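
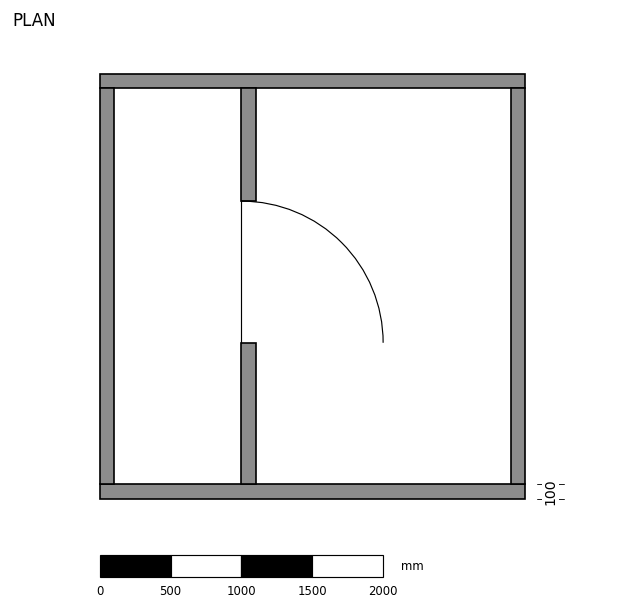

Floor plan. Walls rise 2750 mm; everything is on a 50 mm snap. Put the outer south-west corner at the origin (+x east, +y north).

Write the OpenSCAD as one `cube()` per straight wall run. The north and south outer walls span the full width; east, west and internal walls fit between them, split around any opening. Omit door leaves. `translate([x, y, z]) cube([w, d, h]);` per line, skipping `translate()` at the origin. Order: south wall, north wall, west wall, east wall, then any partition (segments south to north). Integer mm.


cube([3000, 100, 2750]);
translate([0, 2900, 0]) cube([3000, 100, 2750]);
translate([0, 100, 0]) cube([100, 2800, 2750]);
translate([2900, 100, 0]) cube([100, 2800, 2750]);
translate([1000, 100, 0]) cube([100, 1000, 2750]);
translate([1000, 2100, 0]) cube([100, 800, 2750]);


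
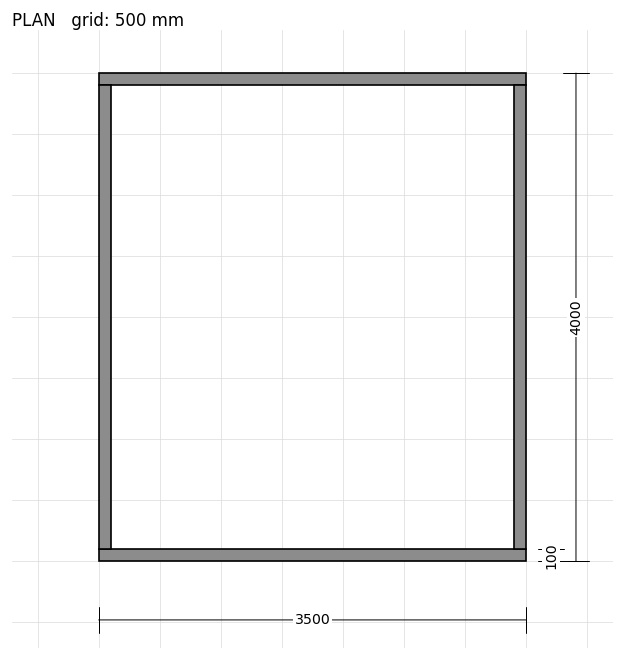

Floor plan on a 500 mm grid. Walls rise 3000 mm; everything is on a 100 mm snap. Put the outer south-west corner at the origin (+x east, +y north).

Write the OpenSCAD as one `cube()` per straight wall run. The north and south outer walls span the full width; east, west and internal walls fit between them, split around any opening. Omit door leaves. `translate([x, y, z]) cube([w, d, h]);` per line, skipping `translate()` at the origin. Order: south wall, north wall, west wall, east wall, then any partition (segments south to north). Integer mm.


cube([3500, 100, 3000]);
translate([0, 3900, 0]) cube([3500, 100, 3000]);
translate([0, 100, 0]) cube([100, 3800, 3000]);
translate([3400, 100, 0]) cube([100, 3800, 3000]);


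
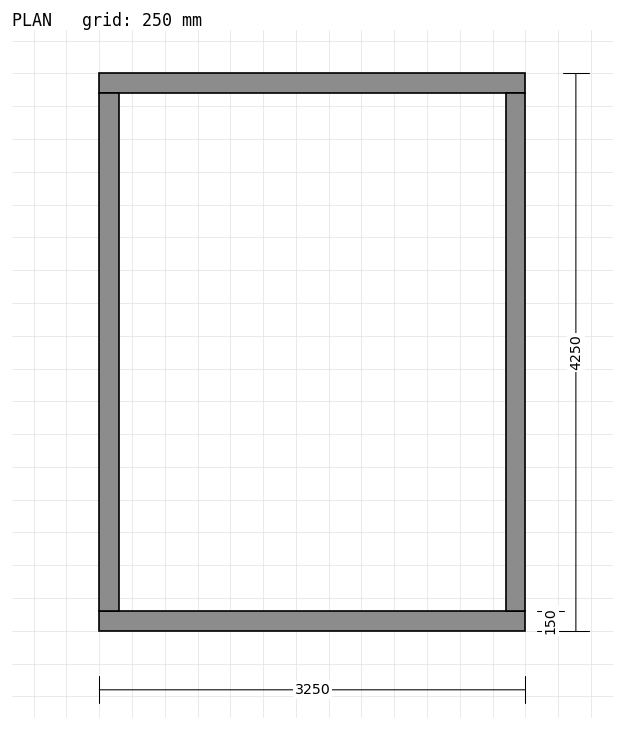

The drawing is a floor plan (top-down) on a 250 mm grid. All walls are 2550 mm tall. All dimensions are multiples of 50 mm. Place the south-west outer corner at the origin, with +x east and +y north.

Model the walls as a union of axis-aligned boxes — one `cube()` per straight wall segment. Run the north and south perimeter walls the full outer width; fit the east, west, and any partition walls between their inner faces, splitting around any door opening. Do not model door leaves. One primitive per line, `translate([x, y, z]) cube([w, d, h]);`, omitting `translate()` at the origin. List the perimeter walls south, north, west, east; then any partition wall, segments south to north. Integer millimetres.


cube([3250, 150, 2550]);
translate([0, 4100, 0]) cube([3250, 150, 2550]);
translate([0, 150, 0]) cube([150, 3950, 2550]);
translate([3100, 150, 0]) cube([150, 3950, 2550]);


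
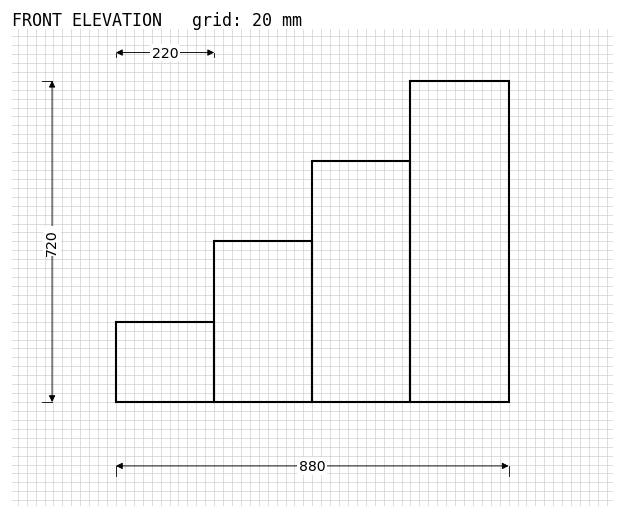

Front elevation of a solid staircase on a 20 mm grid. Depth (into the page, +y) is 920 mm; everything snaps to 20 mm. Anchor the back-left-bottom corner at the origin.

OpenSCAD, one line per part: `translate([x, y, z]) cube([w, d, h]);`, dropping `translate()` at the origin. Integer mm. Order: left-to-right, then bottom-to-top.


cube([220, 920, 180]);
translate([220, 0, 0]) cube([220, 920, 360]);
translate([440, 0, 0]) cube([220, 920, 540]);
translate([660, 0, 0]) cube([220, 920, 720]);


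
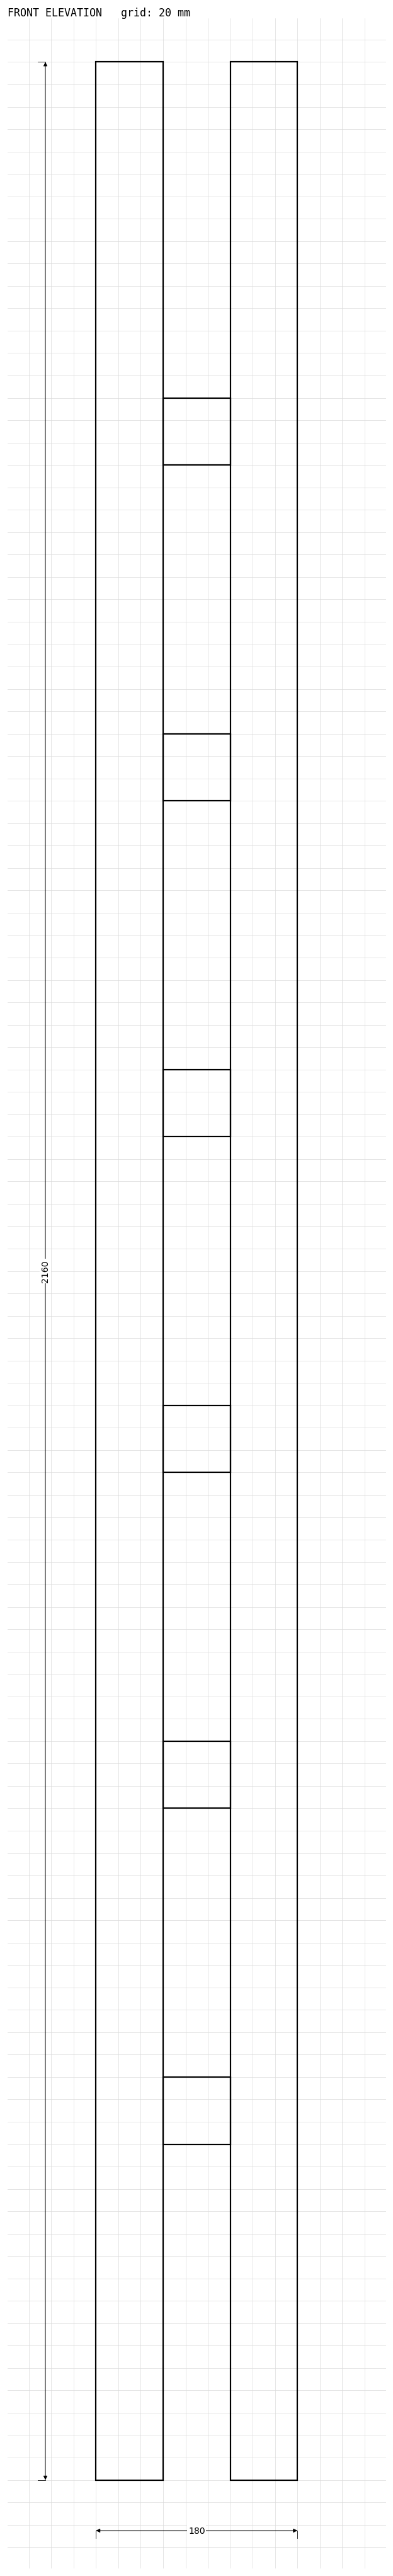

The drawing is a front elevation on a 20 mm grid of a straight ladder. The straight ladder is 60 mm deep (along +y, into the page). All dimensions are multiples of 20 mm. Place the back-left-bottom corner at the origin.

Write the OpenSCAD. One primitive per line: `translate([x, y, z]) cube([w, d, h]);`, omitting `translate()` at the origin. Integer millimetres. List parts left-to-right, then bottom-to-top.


cube([60, 60, 2160]);
translate([60, 0, 300]) cube([60, 60, 60]);
translate([60, 0, 600]) cube([60, 60, 60]);
translate([60, 0, 900]) cube([60, 60, 60]);
translate([60, 0, 1200]) cube([60, 60, 60]);
translate([60, 0, 1500]) cube([60, 60, 60]);
translate([60, 0, 1800]) cube([60, 60, 60]);
translate([120, 0, 0]) cube([60, 60, 2160]);


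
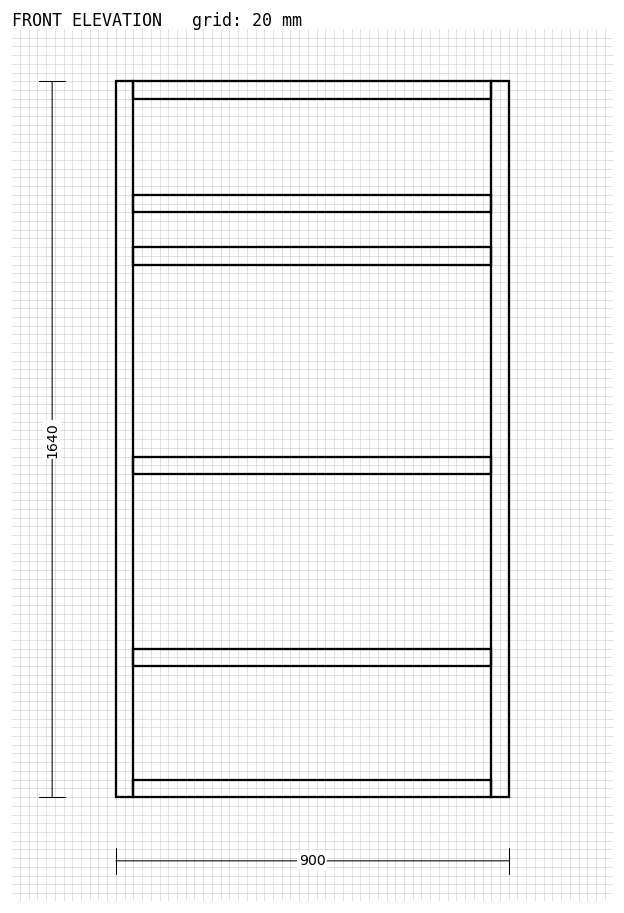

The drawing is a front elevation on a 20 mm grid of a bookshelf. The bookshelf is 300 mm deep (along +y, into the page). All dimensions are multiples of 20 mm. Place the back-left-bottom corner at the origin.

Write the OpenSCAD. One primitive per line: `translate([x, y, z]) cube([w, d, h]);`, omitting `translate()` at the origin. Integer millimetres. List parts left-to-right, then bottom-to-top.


cube([40, 300, 1640]);
translate([40, 0, 0]) cube([820, 300, 40]);
translate([40, 0, 300]) cube([820, 300, 40]);
translate([40, 0, 740]) cube([820, 300, 40]);
translate([40, 0, 1220]) cube([820, 300, 40]);
translate([40, 0, 1340]) cube([820, 300, 40]);
translate([40, 0, 1600]) cube([820, 300, 40]);
translate([860, 0, 0]) cube([40, 300, 1640]);


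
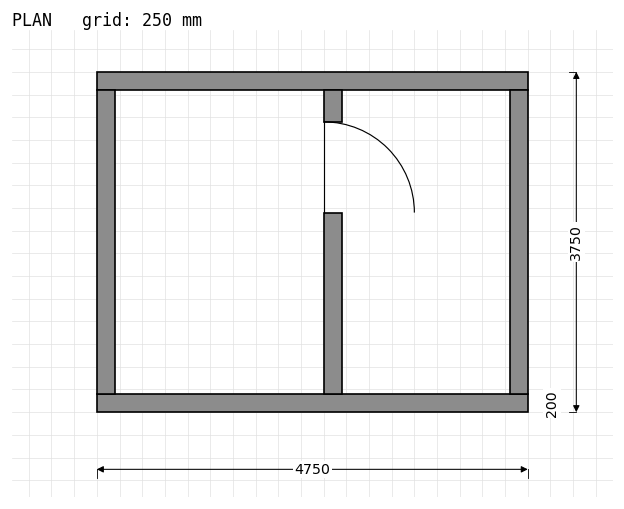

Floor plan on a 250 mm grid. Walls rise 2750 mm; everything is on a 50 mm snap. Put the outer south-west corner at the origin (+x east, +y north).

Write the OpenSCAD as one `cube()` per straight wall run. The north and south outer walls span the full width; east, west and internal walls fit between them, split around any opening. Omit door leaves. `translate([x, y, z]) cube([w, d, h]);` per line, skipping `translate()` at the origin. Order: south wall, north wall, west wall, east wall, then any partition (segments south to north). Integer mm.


cube([4750, 200, 2750]);
translate([0, 3550, 0]) cube([4750, 200, 2750]);
translate([0, 200, 0]) cube([200, 3350, 2750]);
translate([4550, 200, 0]) cube([200, 3350, 2750]);
translate([2500, 200, 0]) cube([200, 2000, 2750]);
translate([2500, 3200, 0]) cube([200, 350, 2750]);


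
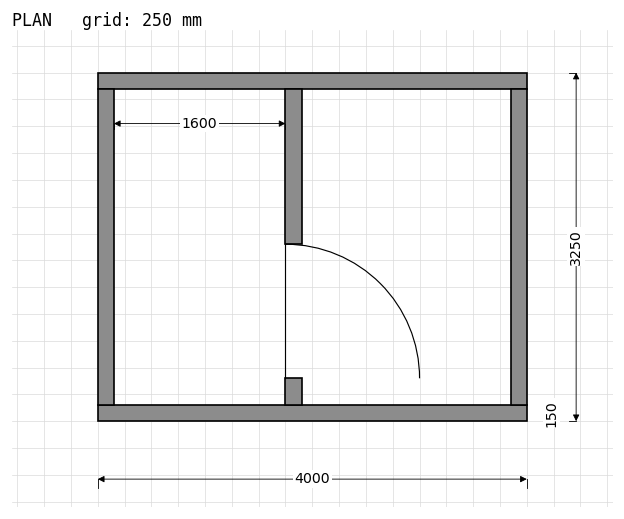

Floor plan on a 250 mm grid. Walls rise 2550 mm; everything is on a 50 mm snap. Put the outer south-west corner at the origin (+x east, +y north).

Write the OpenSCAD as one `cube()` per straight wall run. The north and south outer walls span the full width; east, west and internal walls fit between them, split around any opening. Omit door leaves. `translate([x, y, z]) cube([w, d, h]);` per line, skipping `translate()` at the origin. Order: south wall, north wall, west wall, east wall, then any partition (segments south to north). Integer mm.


cube([4000, 150, 2550]);
translate([0, 3100, 0]) cube([4000, 150, 2550]);
translate([0, 150, 0]) cube([150, 2950, 2550]);
translate([3850, 150, 0]) cube([150, 2950, 2550]);
translate([1750, 150, 0]) cube([150, 250, 2550]);
translate([1750, 1650, 0]) cube([150, 1450, 2550]);


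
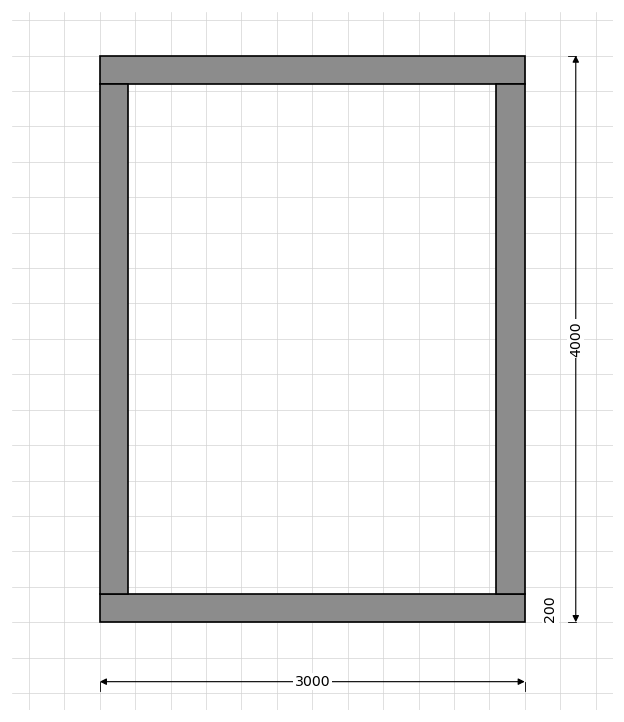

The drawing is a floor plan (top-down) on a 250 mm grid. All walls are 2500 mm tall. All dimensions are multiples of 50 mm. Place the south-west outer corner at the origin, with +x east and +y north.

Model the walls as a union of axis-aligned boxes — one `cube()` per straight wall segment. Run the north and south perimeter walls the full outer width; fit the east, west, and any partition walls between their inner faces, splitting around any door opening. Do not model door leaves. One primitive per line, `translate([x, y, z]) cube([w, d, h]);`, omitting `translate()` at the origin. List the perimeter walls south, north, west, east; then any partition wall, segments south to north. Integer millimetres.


cube([3000, 200, 2500]);
translate([0, 3800, 0]) cube([3000, 200, 2500]);
translate([0, 200, 0]) cube([200, 3600, 2500]);
translate([2800, 200, 0]) cube([200, 3600, 2500]);


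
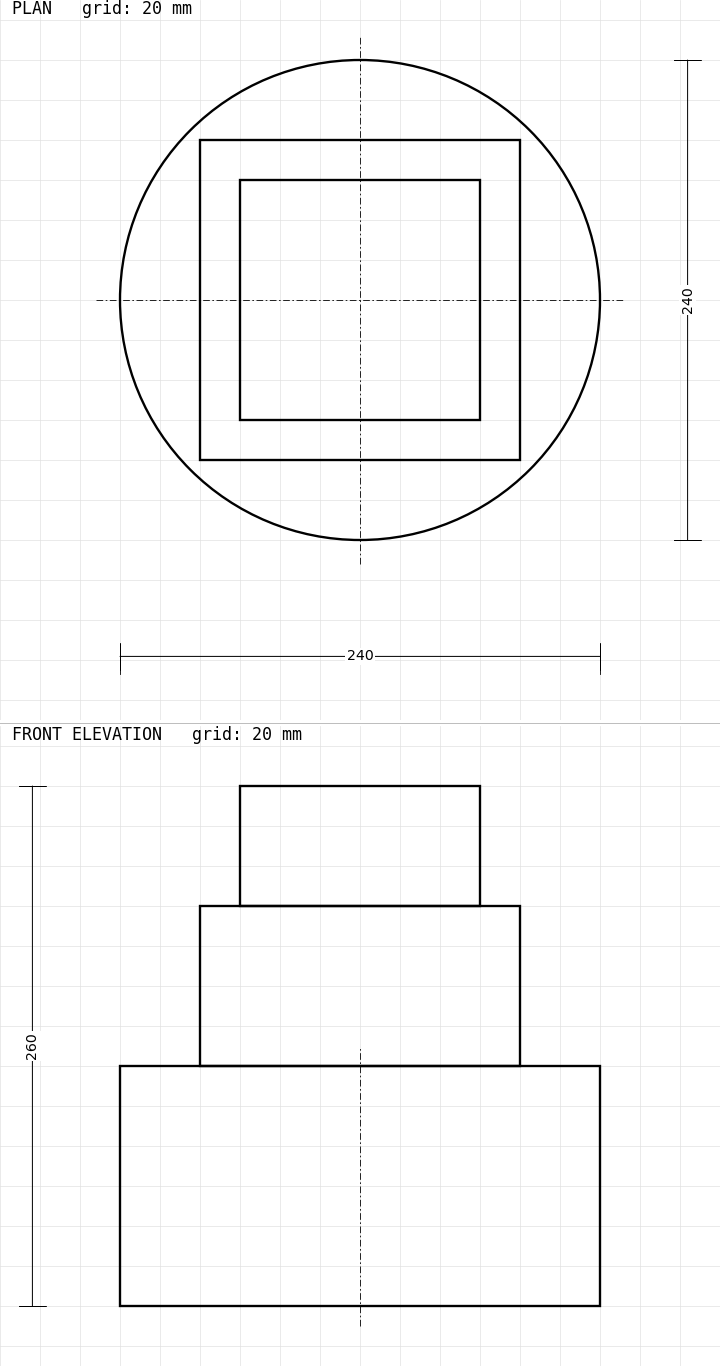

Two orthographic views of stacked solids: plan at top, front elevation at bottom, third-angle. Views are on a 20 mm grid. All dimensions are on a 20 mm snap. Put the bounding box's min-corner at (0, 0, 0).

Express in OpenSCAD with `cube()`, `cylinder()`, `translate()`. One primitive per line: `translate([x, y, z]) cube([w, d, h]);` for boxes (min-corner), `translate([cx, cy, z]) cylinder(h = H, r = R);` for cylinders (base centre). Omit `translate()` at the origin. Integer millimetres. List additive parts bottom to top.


translate([120, 120, 0]) cylinder(h = 120, r = 120);
translate([40, 40, 120]) cube([160, 160, 80]);
translate([60, 60, 200]) cube([120, 120, 60]);


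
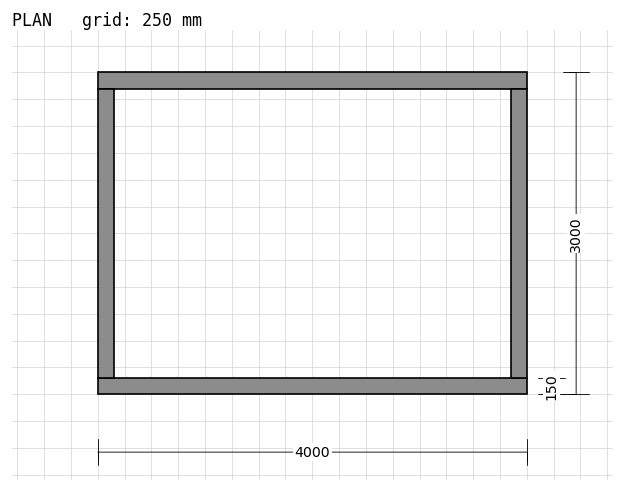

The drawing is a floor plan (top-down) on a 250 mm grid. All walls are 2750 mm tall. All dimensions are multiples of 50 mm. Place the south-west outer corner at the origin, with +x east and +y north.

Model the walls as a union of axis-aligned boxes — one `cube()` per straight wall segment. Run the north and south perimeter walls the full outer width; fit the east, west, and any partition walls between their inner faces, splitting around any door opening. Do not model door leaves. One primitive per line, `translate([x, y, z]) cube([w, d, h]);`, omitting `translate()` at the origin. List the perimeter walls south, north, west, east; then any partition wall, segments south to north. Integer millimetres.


cube([4000, 150, 2750]);
translate([0, 2850, 0]) cube([4000, 150, 2750]);
translate([0, 150, 0]) cube([150, 2700, 2750]);
translate([3850, 150, 0]) cube([150, 2700, 2750]);


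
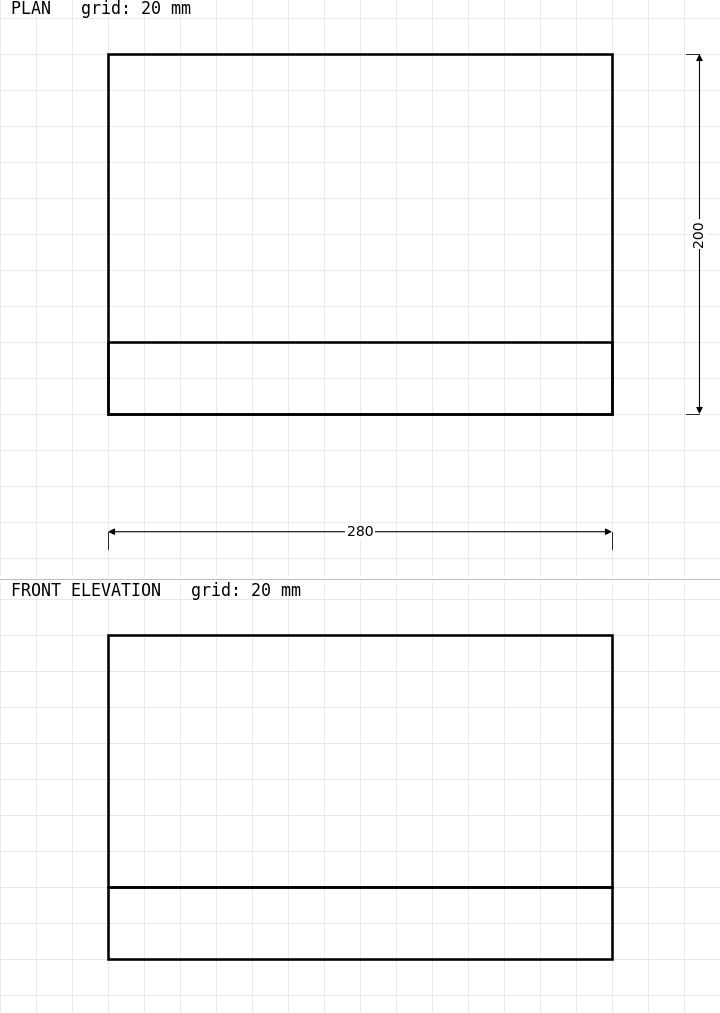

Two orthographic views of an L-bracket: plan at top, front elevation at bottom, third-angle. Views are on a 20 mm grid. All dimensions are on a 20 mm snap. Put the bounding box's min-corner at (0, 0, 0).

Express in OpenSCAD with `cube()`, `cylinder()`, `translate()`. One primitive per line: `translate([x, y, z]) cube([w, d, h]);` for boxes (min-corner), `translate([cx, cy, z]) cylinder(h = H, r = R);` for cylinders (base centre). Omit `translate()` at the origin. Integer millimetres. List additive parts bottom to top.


cube([280, 200, 40]);
translate([0, 0, 40]) cube([280, 40, 140]);


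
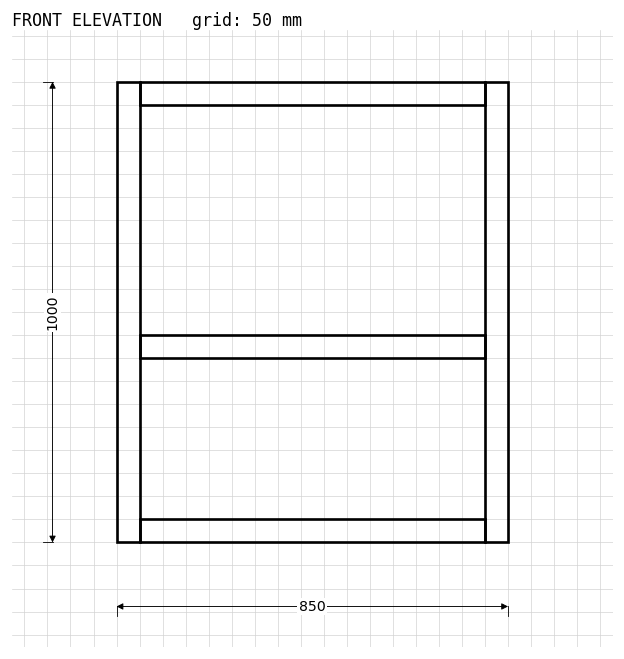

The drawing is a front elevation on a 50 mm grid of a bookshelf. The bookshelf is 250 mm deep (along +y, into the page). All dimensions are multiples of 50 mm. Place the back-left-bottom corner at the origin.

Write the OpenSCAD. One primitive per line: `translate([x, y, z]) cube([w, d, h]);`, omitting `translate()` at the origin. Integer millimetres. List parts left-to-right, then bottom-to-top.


cube([50, 250, 1000]);
translate([50, 0, 0]) cube([750, 250, 50]);
translate([50, 0, 400]) cube([750, 250, 50]);
translate([50, 0, 950]) cube([750, 250, 50]);
translate([800, 0, 0]) cube([50, 250, 1000]);


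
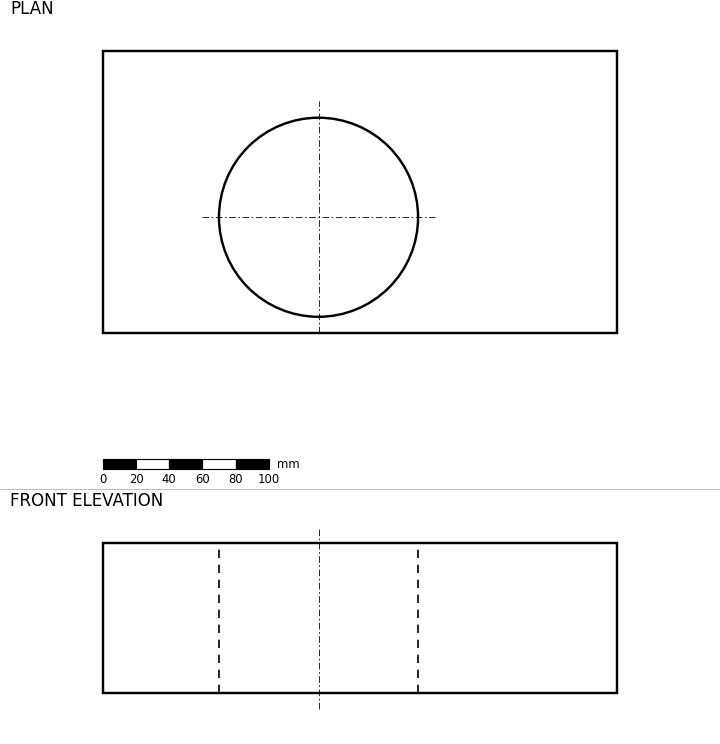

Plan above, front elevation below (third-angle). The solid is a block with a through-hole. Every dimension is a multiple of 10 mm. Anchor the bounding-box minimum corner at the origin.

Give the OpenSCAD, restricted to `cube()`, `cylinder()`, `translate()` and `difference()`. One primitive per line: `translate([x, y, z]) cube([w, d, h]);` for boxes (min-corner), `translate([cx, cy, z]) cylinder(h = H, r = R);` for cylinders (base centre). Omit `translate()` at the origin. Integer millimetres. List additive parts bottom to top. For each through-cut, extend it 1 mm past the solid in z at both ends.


difference() {
  cube([310, 170, 90]);
  translate([130, 70, -1]) cylinder(h = 92, r = 60);
}


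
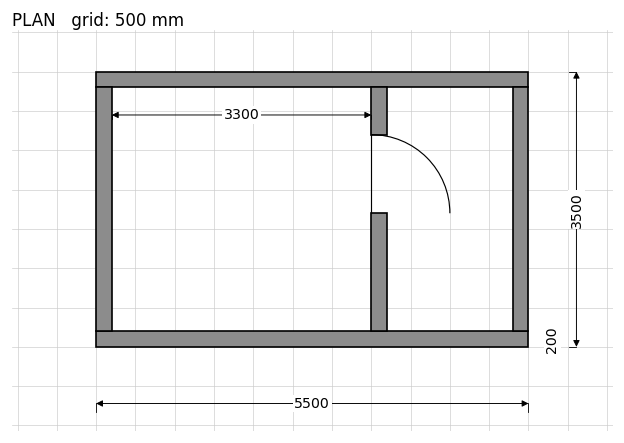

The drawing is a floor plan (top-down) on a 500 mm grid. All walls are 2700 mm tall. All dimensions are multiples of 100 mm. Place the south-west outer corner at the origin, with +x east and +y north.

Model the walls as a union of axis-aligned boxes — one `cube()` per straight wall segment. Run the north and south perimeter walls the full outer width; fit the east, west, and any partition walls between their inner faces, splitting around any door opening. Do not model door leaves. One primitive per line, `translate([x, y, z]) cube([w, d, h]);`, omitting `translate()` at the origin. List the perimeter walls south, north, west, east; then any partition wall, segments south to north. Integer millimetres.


cube([5500, 200, 2700]);
translate([0, 3300, 0]) cube([5500, 200, 2700]);
translate([0, 200, 0]) cube([200, 3100, 2700]);
translate([5300, 200, 0]) cube([200, 3100, 2700]);
translate([3500, 200, 0]) cube([200, 1500, 2700]);
translate([3500, 2700, 0]) cube([200, 600, 2700]);


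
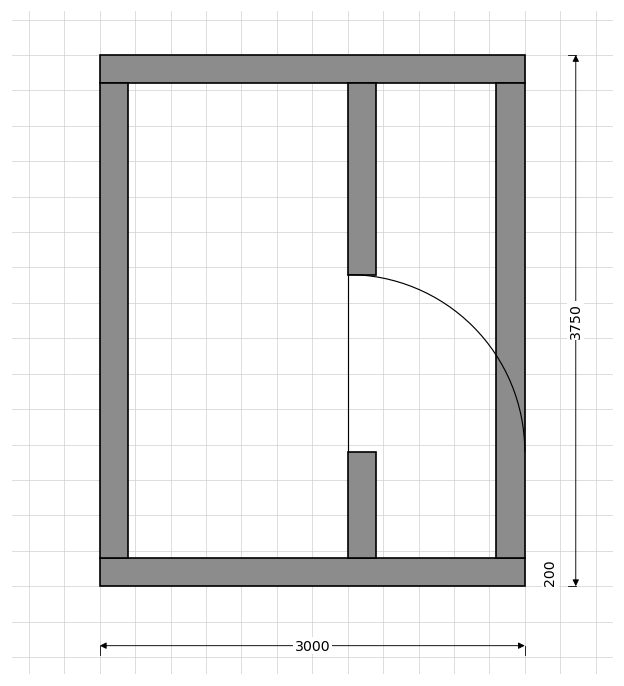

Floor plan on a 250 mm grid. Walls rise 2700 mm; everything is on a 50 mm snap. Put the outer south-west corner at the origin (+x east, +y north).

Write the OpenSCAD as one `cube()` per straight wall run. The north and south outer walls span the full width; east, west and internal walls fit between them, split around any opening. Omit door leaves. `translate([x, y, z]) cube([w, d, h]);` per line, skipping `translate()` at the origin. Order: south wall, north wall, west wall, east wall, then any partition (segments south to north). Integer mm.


cube([3000, 200, 2700]);
translate([0, 3550, 0]) cube([3000, 200, 2700]);
translate([0, 200, 0]) cube([200, 3350, 2700]);
translate([2800, 200, 0]) cube([200, 3350, 2700]);
translate([1750, 200, 0]) cube([200, 750, 2700]);
translate([1750, 2200, 0]) cube([200, 1350, 2700]);


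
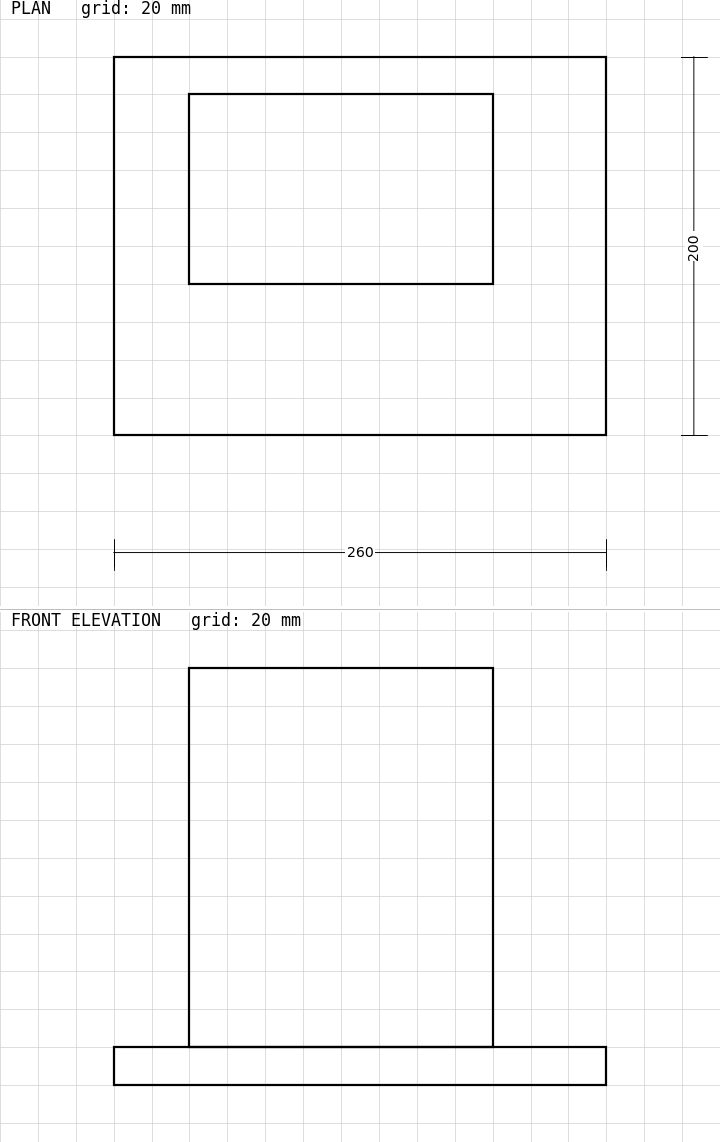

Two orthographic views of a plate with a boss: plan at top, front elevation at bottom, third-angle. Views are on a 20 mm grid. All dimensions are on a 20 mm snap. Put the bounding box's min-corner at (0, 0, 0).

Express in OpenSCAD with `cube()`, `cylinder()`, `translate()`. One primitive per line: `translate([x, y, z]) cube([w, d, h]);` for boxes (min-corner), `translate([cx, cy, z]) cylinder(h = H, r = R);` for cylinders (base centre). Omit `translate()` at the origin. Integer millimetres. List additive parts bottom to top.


cube([260, 200, 20]);
translate([40, 80, 20]) cube([160, 100, 200]);


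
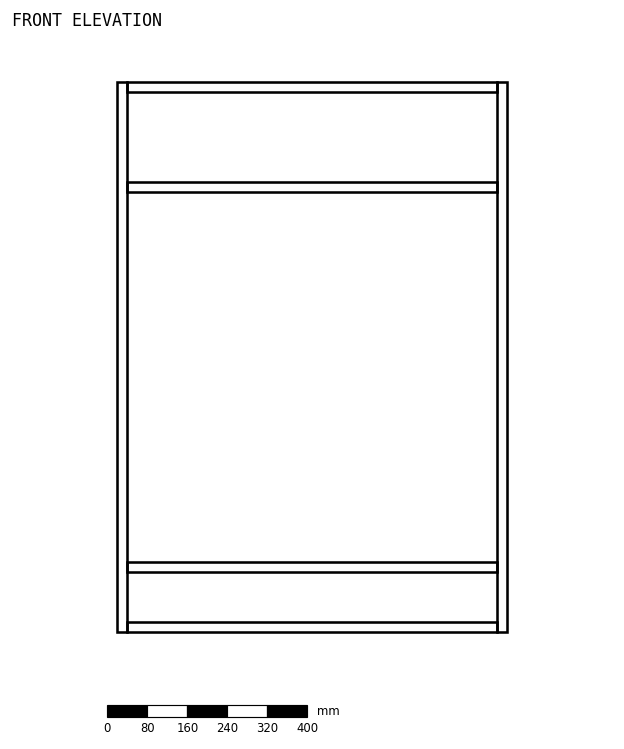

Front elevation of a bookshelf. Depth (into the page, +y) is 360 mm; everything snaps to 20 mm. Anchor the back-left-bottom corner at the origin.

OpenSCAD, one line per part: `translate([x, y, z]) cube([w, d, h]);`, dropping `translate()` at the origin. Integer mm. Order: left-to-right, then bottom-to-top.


cube([20, 360, 1100]);
translate([20, 0, 0]) cube([740, 360, 20]);
translate([20, 0, 120]) cube([740, 360, 20]);
translate([20, 0, 880]) cube([740, 360, 20]);
translate([20, 0, 1080]) cube([740, 360, 20]);
translate([760, 0, 0]) cube([20, 360, 1100]);


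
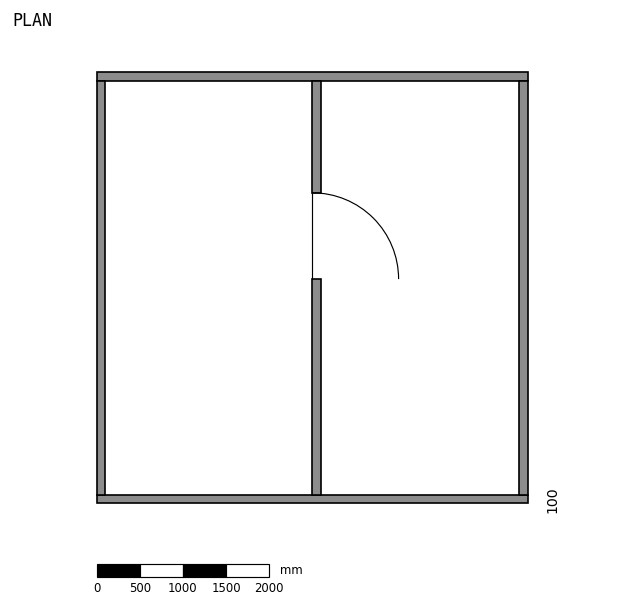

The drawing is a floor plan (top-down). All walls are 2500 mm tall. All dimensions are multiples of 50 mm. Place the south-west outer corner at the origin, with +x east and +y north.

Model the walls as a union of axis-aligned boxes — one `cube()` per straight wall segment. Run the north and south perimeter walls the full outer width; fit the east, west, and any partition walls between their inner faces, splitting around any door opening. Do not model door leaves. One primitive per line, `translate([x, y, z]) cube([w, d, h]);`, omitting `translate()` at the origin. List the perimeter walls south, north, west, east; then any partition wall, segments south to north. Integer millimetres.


cube([5000, 100, 2500]);
translate([0, 4900, 0]) cube([5000, 100, 2500]);
translate([0, 100, 0]) cube([100, 4800, 2500]);
translate([4900, 100, 0]) cube([100, 4800, 2500]);
translate([2500, 100, 0]) cube([100, 2500, 2500]);
translate([2500, 3600, 0]) cube([100, 1300, 2500]);


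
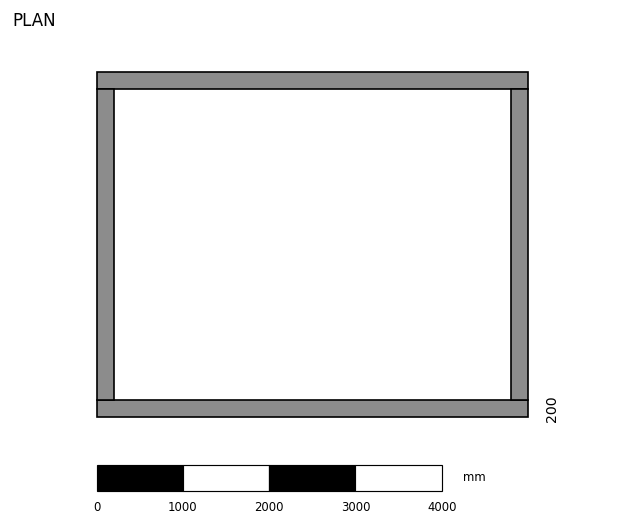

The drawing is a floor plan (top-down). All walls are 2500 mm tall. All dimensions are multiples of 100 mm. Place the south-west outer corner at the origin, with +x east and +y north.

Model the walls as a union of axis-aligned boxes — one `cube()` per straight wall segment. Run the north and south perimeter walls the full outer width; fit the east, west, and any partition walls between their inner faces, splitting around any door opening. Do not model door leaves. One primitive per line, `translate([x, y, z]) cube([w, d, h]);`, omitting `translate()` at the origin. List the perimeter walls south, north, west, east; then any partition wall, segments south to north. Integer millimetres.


cube([5000, 200, 2500]);
translate([0, 3800, 0]) cube([5000, 200, 2500]);
translate([0, 200, 0]) cube([200, 3600, 2500]);
translate([4800, 200, 0]) cube([200, 3600, 2500]);


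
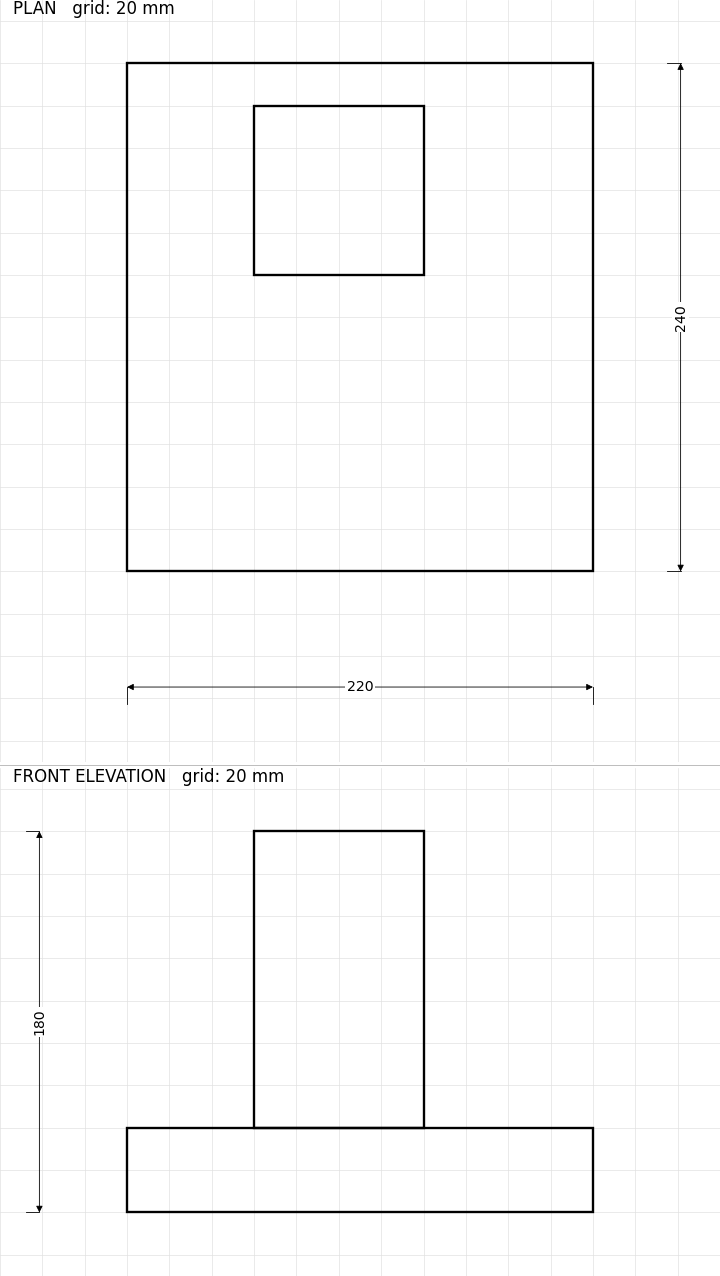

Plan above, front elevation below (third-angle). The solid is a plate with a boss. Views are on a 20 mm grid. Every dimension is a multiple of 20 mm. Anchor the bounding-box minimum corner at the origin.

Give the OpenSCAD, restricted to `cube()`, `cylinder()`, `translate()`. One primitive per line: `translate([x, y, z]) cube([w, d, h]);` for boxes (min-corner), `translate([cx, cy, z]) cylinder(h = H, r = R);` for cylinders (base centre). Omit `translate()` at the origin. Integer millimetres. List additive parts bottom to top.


cube([220, 240, 40]);
translate([60, 140, 40]) cube([80, 80, 140]);


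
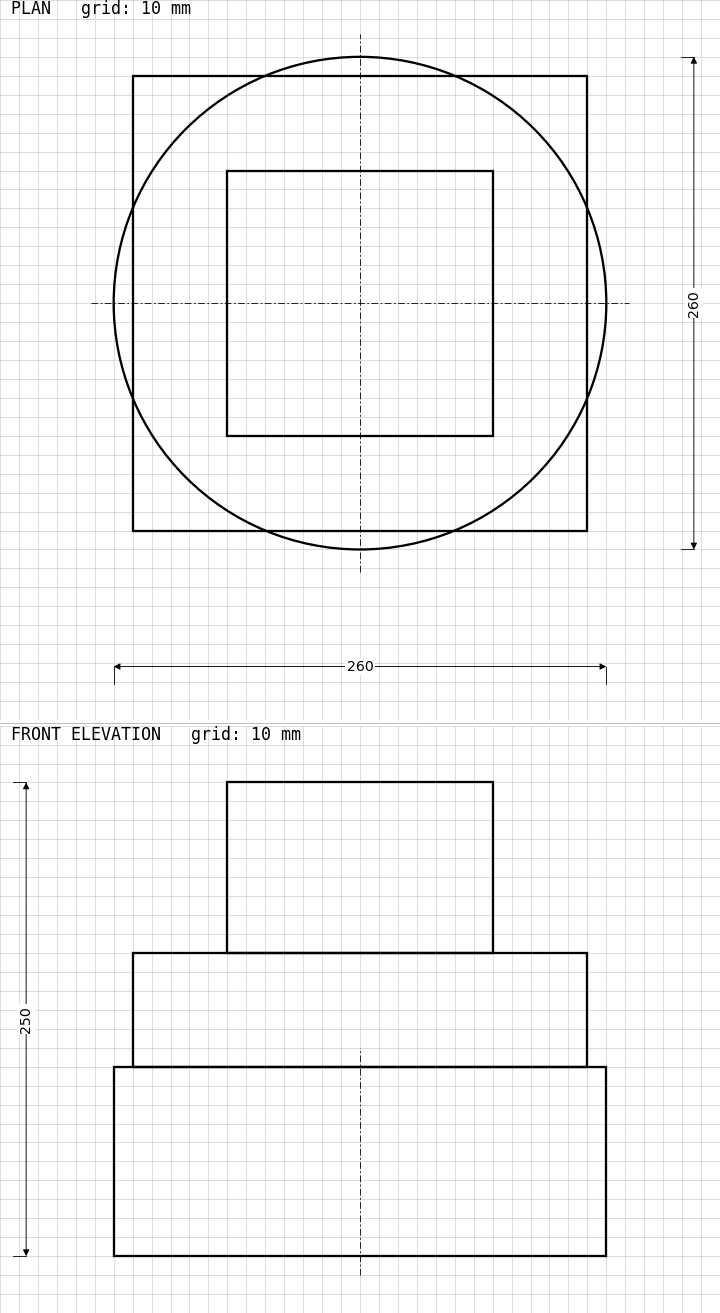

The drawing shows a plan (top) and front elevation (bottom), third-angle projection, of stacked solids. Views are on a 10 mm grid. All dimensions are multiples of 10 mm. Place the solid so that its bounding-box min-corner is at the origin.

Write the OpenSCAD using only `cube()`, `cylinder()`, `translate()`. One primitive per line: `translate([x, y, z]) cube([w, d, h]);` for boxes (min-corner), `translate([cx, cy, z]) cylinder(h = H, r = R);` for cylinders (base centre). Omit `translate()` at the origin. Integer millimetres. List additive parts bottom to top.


translate([130, 130, 0]) cylinder(h = 100, r = 130);
translate([10, 10, 100]) cube([240, 240, 60]);
translate([60, 60, 160]) cube([140, 140, 90]);


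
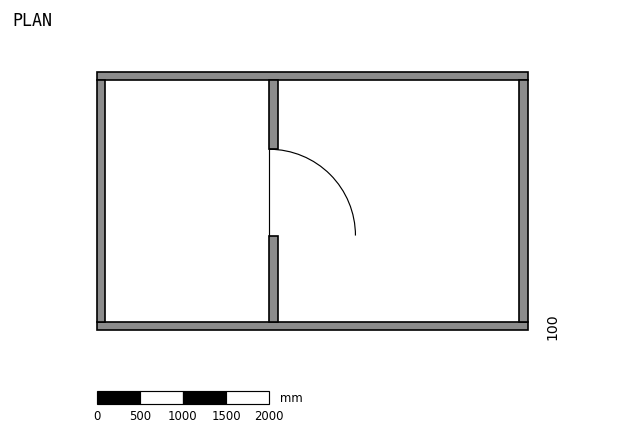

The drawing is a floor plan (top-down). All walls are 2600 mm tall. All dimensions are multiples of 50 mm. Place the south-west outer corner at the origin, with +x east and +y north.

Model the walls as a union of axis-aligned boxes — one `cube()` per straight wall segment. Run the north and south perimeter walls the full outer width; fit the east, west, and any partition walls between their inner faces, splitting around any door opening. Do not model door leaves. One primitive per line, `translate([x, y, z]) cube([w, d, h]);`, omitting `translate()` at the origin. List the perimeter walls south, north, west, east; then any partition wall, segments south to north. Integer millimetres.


cube([5000, 100, 2600]);
translate([0, 2900, 0]) cube([5000, 100, 2600]);
translate([0, 100, 0]) cube([100, 2800, 2600]);
translate([4900, 100, 0]) cube([100, 2800, 2600]);
translate([2000, 100, 0]) cube([100, 1000, 2600]);
translate([2000, 2100, 0]) cube([100, 800, 2600]);


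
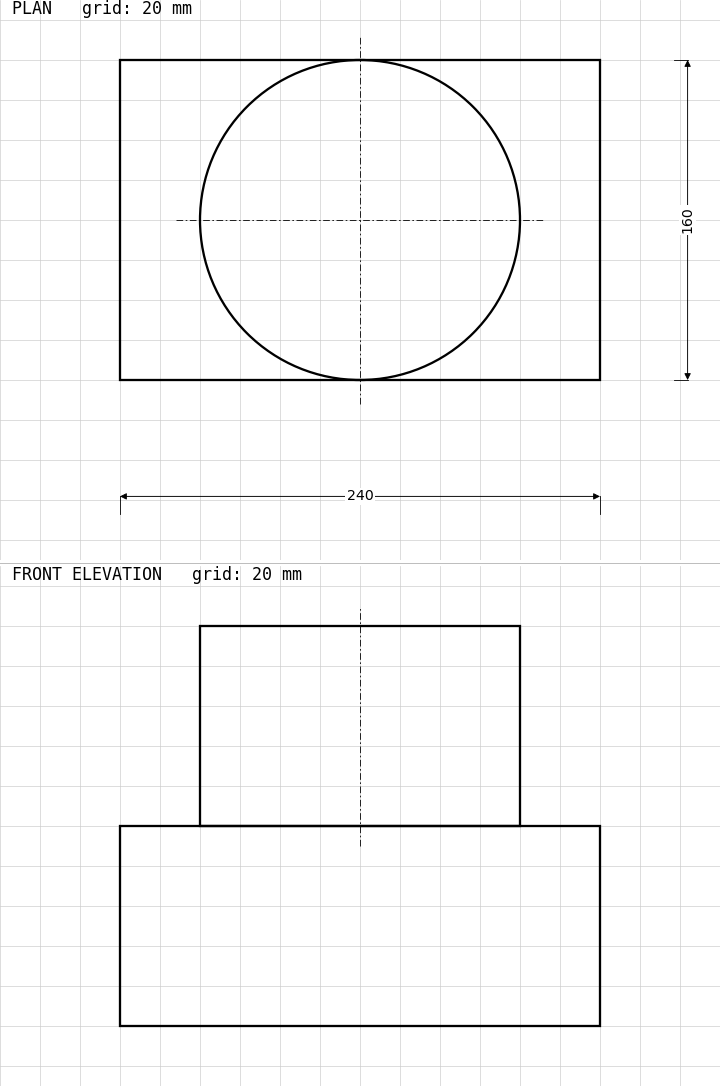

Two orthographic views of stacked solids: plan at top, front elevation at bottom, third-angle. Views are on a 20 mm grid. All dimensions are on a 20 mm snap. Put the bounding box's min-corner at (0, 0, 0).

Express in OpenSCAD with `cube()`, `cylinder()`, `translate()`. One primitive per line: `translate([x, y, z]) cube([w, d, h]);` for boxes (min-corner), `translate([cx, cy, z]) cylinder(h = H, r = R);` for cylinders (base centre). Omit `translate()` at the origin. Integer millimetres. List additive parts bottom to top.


cube([240, 160, 100]);
translate([120, 80, 100]) cylinder(h = 100, r = 80);


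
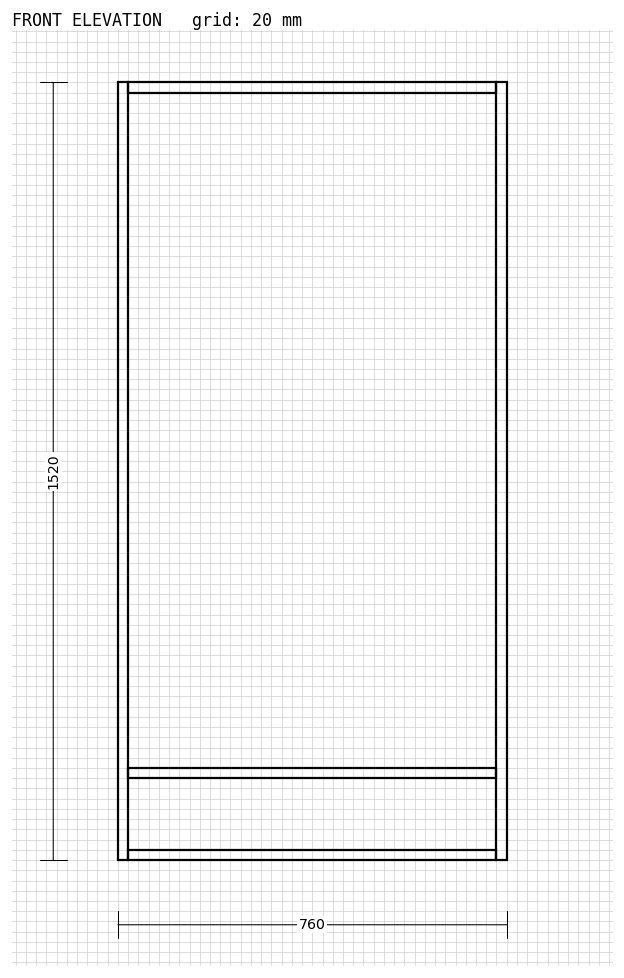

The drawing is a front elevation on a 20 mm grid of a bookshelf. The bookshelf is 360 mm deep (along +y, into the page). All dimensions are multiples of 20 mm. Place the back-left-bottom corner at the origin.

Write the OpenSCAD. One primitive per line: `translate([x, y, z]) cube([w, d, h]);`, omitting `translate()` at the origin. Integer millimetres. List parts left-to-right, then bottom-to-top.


cube([20, 360, 1520]);
translate([20, 0, 0]) cube([720, 360, 20]);
translate([20, 0, 160]) cube([720, 360, 20]);
translate([20, 0, 1500]) cube([720, 360, 20]);
translate([740, 0, 0]) cube([20, 360, 1520]);


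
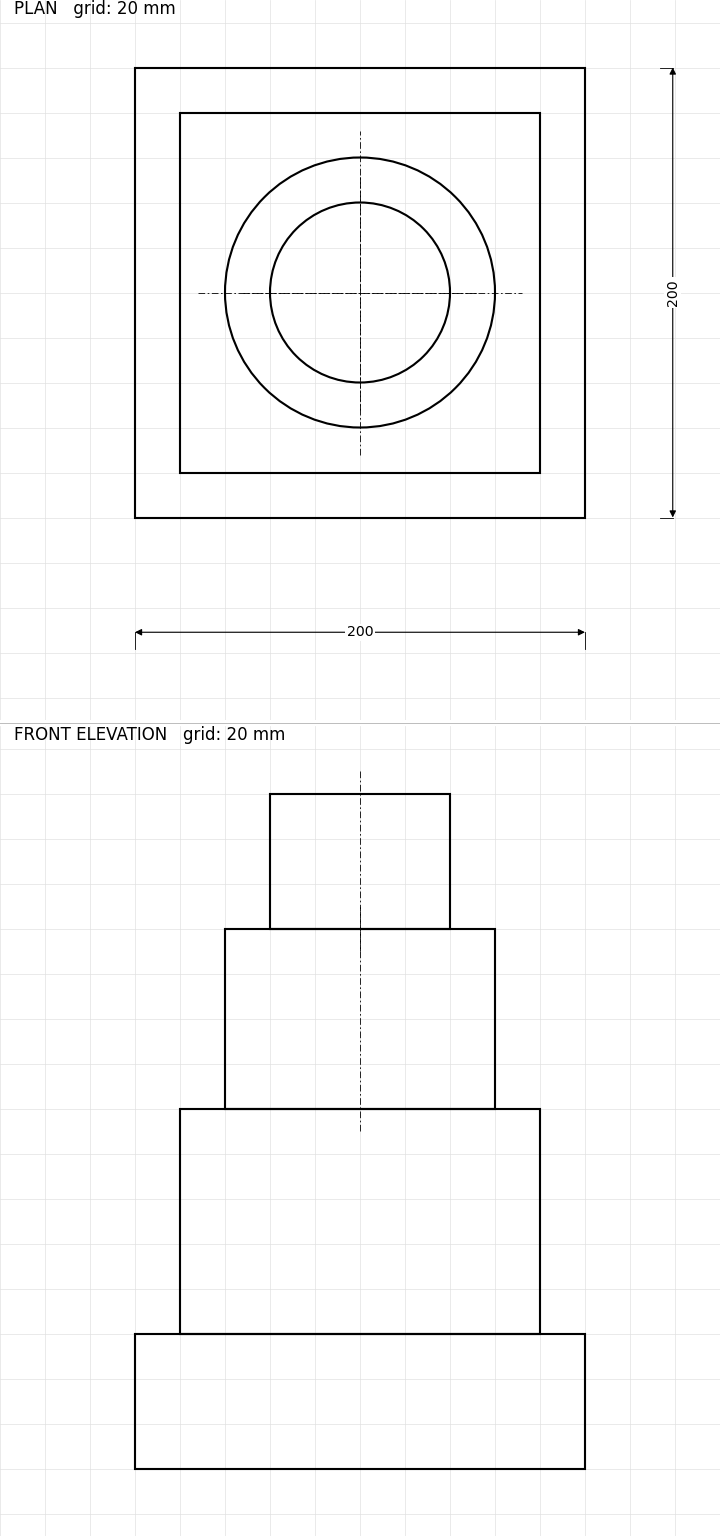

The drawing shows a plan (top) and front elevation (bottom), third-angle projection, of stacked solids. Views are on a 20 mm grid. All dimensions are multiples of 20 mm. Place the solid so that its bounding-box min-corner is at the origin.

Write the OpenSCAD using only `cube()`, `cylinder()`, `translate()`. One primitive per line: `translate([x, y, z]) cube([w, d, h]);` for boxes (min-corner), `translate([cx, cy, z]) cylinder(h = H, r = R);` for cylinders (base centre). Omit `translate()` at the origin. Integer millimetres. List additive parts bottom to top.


cube([200, 200, 60]);
translate([20, 20, 60]) cube([160, 160, 100]);
translate([100, 100, 160]) cylinder(h = 80, r = 60);
translate([100, 100, 240]) cylinder(h = 60, r = 40);


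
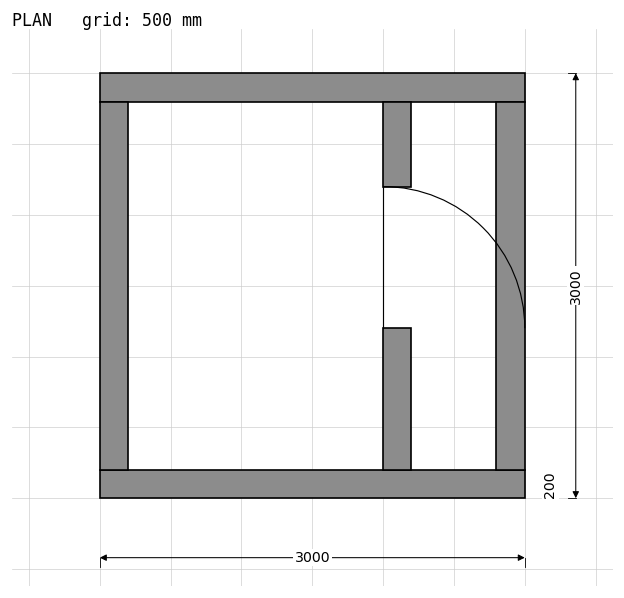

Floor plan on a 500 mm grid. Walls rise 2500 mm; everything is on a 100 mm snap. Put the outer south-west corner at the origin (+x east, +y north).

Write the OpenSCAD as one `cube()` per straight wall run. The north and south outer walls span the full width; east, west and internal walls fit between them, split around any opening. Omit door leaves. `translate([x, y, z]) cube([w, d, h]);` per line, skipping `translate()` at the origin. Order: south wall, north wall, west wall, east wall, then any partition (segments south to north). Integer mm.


cube([3000, 200, 2500]);
translate([0, 2800, 0]) cube([3000, 200, 2500]);
translate([0, 200, 0]) cube([200, 2600, 2500]);
translate([2800, 200, 0]) cube([200, 2600, 2500]);
translate([2000, 200, 0]) cube([200, 1000, 2500]);
translate([2000, 2200, 0]) cube([200, 600, 2500]);


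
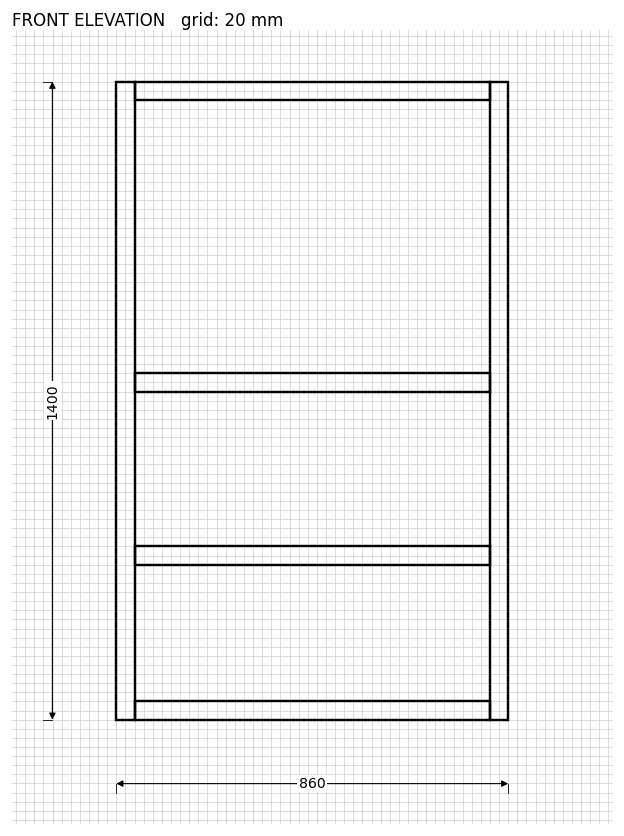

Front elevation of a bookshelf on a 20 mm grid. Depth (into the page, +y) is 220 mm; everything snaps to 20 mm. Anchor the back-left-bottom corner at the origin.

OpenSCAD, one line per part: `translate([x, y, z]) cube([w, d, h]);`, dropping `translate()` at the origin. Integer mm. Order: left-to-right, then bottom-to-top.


cube([40, 220, 1400]);
translate([40, 0, 0]) cube([780, 220, 40]);
translate([40, 0, 340]) cube([780, 220, 40]);
translate([40, 0, 720]) cube([780, 220, 40]);
translate([40, 0, 1360]) cube([780, 220, 40]);
translate([820, 0, 0]) cube([40, 220, 1400]);


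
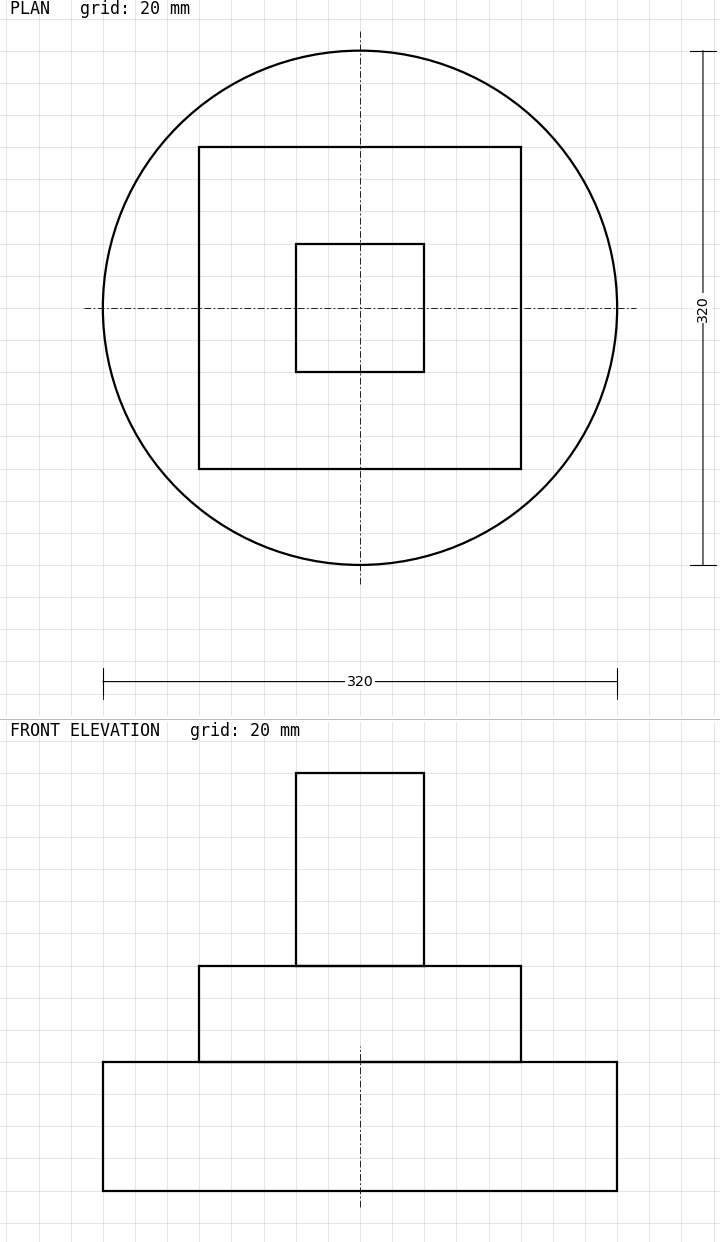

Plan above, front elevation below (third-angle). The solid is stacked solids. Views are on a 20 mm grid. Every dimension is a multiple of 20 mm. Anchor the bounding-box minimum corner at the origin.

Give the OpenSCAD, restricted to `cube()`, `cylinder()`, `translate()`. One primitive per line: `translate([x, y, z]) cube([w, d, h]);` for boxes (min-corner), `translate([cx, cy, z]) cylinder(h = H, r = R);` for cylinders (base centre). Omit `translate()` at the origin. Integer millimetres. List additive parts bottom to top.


translate([160, 160, 0]) cylinder(h = 80, r = 160);
translate([60, 60, 80]) cube([200, 200, 60]);
translate([120, 120, 140]) cube([80, 80, 120]);


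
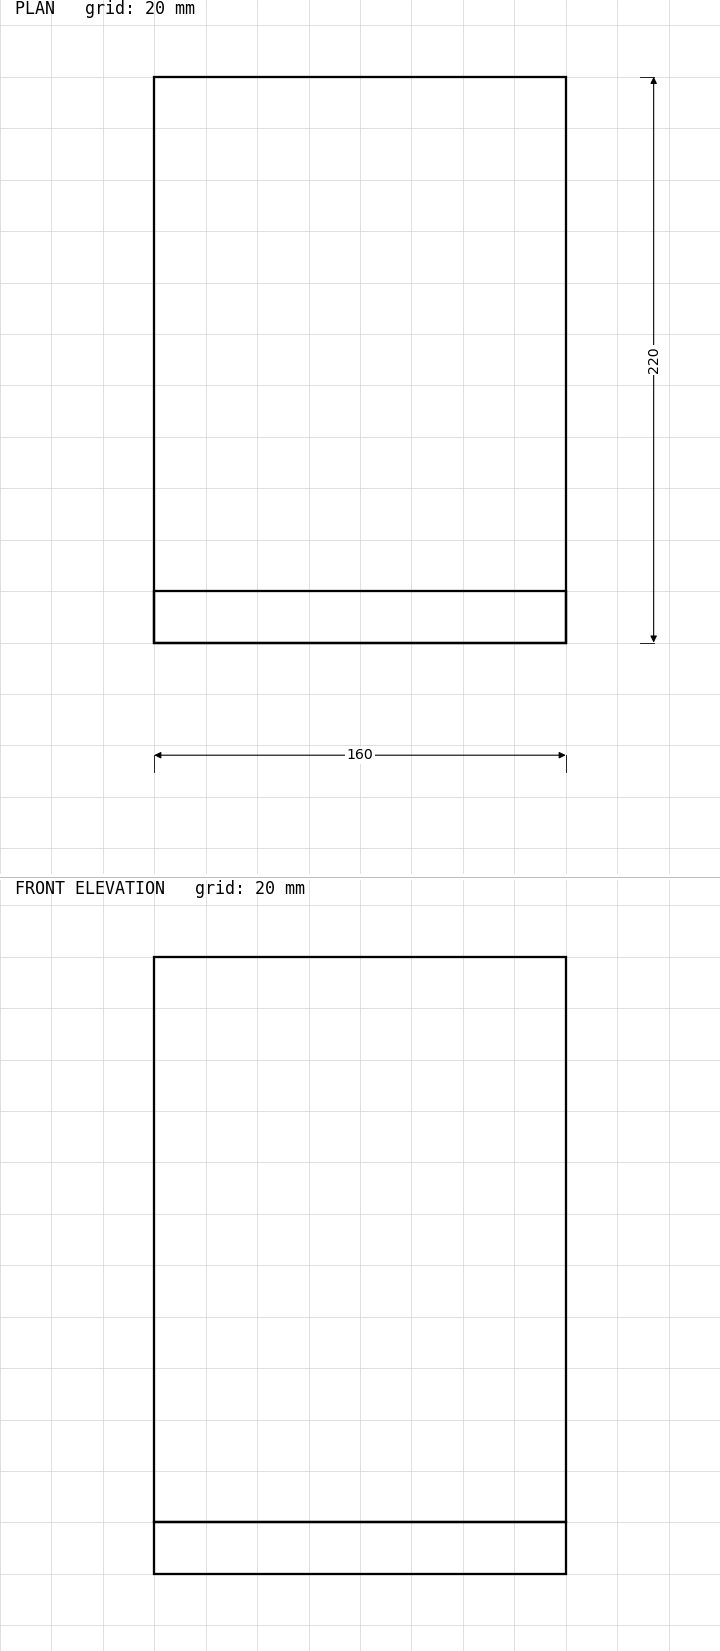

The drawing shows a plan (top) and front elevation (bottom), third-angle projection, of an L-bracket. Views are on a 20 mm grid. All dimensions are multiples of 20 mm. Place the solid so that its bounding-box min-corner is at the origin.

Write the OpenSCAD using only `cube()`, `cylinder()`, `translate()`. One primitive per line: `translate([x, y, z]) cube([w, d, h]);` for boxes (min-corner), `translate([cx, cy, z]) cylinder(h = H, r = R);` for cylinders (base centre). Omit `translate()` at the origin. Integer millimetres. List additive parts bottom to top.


cube([160, 220, 20]);
translate([0, 0, 20]) cube([160, 20, 220]);


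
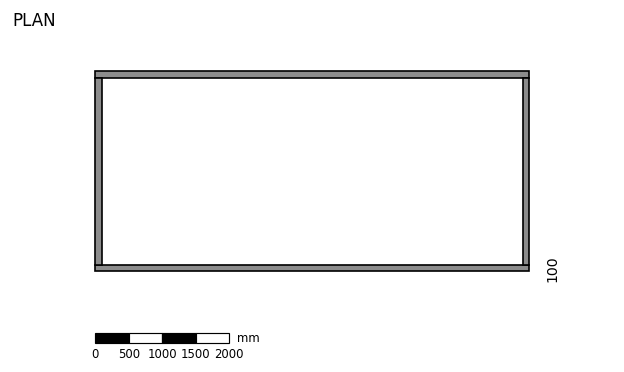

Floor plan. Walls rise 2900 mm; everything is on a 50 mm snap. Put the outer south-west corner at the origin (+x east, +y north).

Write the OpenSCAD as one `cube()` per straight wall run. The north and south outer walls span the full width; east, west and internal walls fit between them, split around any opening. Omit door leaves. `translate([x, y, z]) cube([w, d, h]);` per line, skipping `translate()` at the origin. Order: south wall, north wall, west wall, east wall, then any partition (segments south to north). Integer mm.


cube([6500, 100, 2900]);
translate([0, 2900, 0]) cube([6500, 100, 2900]);
translate([0, 100, 0]) cube([100, 2800, 2900]);
translate([6400, 100, 0]) cube([100, 2800, 2900]);


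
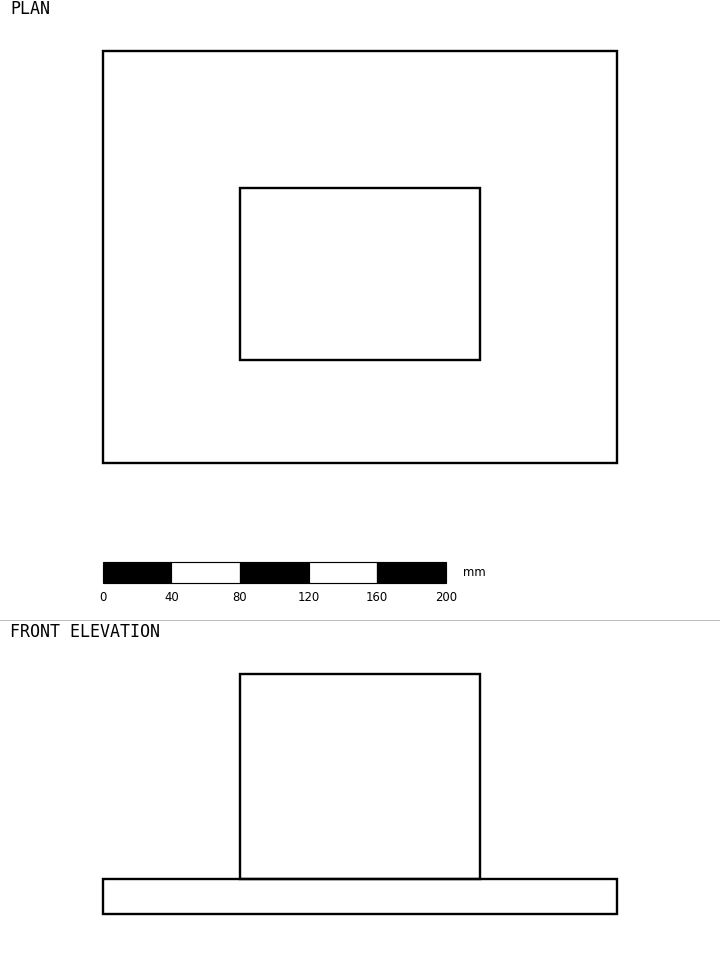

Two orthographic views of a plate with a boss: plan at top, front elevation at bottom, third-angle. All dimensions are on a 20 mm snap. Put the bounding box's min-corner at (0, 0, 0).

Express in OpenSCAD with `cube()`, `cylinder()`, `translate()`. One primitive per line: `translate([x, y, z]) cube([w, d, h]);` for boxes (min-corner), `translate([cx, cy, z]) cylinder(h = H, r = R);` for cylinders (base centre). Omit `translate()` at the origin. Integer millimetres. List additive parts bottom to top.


cube([300, 240, 20]);
translate([80, 60, 20]) cube([140, 100, 120]);


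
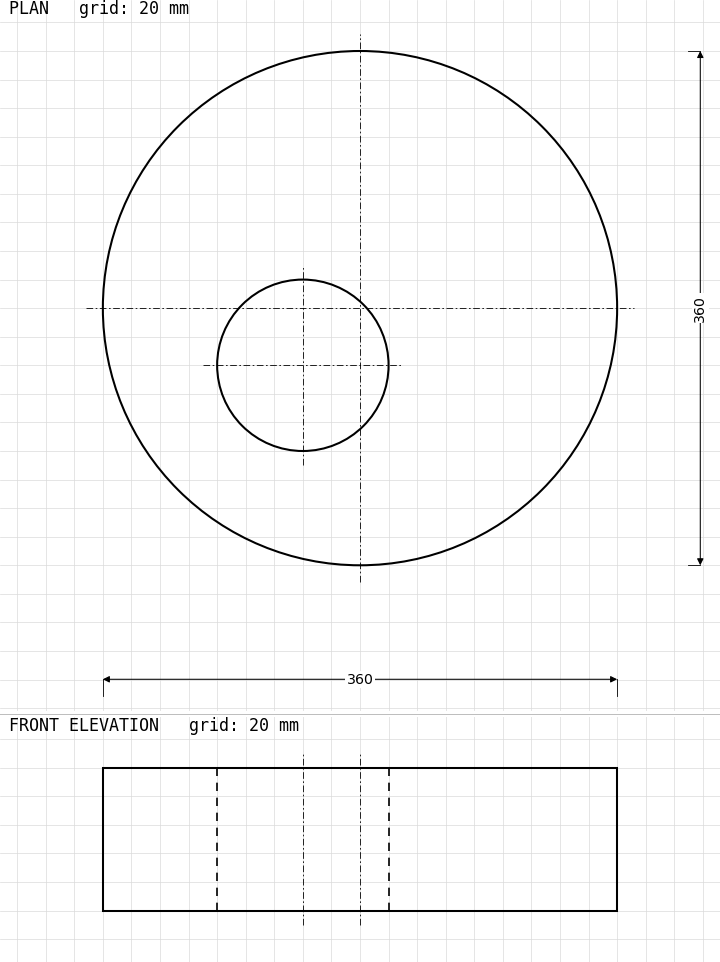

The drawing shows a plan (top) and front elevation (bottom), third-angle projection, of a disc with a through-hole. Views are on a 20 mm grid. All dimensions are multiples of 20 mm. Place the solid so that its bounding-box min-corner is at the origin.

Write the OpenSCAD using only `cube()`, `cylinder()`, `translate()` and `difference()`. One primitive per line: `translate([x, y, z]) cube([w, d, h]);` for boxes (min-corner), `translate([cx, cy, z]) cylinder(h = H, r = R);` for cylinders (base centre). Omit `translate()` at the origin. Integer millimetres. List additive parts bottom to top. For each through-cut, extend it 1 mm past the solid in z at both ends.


difference() {
  translate([180, 180, 0]) cylinder(h = 100, r = 180);
  translate([140, 140, -1]) cylinder(h = 102, r = 60);
}


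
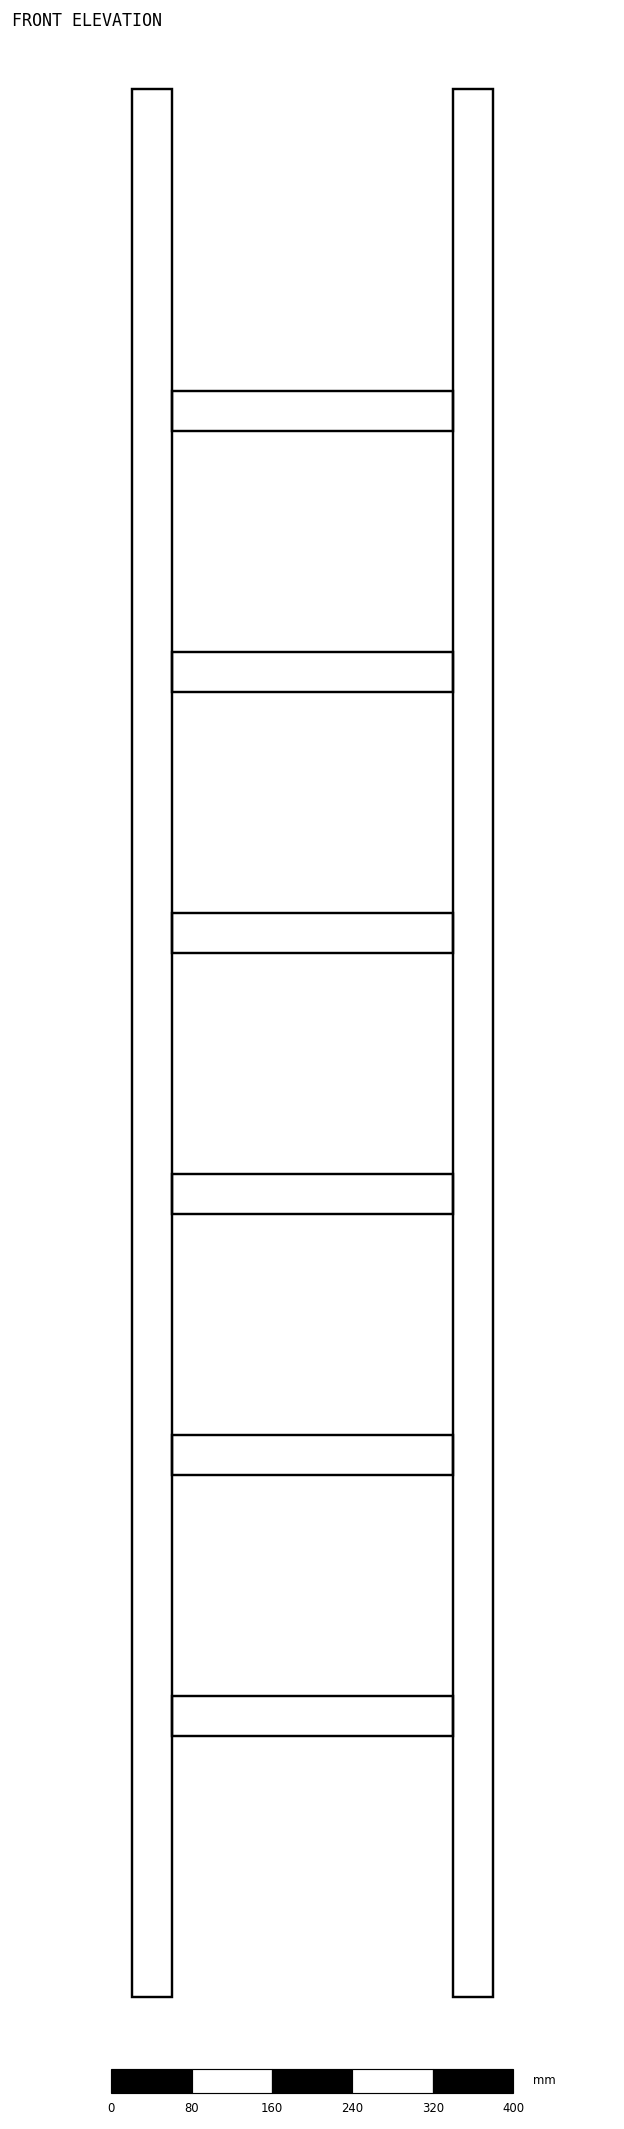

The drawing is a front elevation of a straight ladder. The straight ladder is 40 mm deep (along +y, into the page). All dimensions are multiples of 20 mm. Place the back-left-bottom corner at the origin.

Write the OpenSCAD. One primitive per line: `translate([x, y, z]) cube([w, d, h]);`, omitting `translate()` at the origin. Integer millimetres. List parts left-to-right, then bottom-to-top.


cube([40, 40, 1900]);
translate([40, 0, 260]) cube([280, 40, 40]);
translate([40, 0, 520]) cube([280, 40, 40]);
translate([40, 0, 780]) cube([280, 40, 40]);
translate([40, 0, 1040]) cube([280, 40, 40]);
translate([40, 0, 1300]) cube([280, 40, 40]);
translate([40, 0, 1560]) cube([280, 40, 40]);
translate([320, 0, 0]) cube([40, 40, 1900]);


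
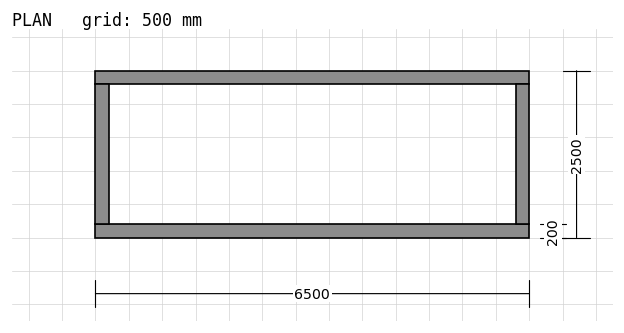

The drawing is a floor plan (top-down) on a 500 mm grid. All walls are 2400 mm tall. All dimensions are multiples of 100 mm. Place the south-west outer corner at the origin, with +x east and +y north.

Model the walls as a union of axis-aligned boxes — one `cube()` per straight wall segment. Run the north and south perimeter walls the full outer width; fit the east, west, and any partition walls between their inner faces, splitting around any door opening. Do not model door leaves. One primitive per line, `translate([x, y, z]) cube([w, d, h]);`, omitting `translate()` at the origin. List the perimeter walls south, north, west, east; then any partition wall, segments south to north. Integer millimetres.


cube([6500, 200, 2400]);
translate([0, 2300, 0]) cube([6500, 200, 2400]);
translate([0, 200, 0]) cube([200, 2100, 2400]);
translate([6300, 200, 0]) cube([200, 2100, 2400]);


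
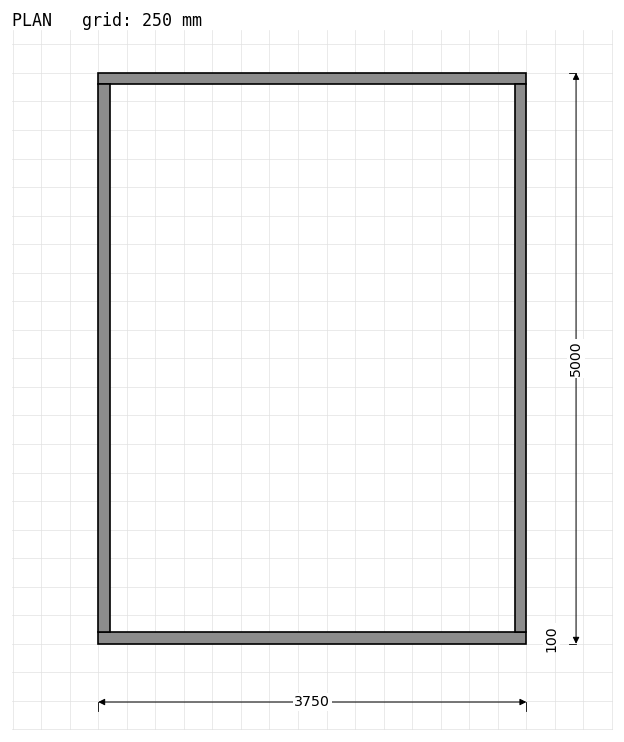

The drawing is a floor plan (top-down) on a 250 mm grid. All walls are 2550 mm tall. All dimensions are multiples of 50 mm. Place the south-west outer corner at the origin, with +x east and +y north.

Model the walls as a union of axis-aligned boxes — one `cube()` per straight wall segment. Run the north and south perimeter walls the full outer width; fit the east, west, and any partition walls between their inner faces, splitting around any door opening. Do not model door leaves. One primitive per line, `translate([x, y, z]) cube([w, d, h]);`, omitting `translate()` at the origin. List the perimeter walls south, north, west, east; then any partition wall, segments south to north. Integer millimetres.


cube([3750, 100, 2550]);
translate([0, 4900, 0]) cube([3750, 100, 2550]);
translate([0, 100, 0]) cube([100, 4800, 2550]);
translate([3650, 100, 0]) cube([100, 4800, 2550]);


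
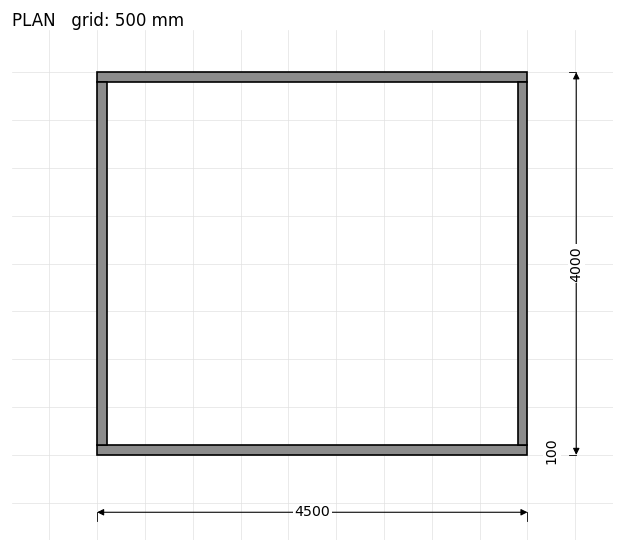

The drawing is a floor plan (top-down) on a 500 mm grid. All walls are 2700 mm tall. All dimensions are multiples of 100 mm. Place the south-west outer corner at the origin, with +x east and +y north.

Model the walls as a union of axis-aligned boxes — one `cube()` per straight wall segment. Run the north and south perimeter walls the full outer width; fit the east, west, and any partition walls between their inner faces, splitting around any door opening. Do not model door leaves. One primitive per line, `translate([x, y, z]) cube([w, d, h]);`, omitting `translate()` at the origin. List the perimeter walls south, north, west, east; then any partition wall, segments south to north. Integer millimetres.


cube([4500, 100, 2700]);
translate([0, 3900, 0]) cube([4500, 100, 2700]);
translate([0, 100, 0]) cube([100, 3800, 2700]);
translate([4400, 100, 0]) cube([100, 3800, 2700]);
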